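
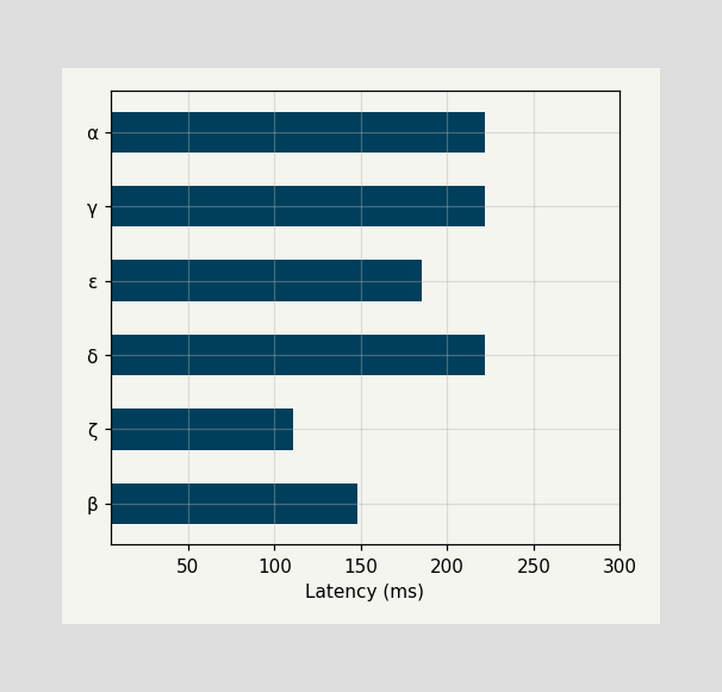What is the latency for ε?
Reading along the chart's x-axis, the ε bar reaches 185ms.

185ms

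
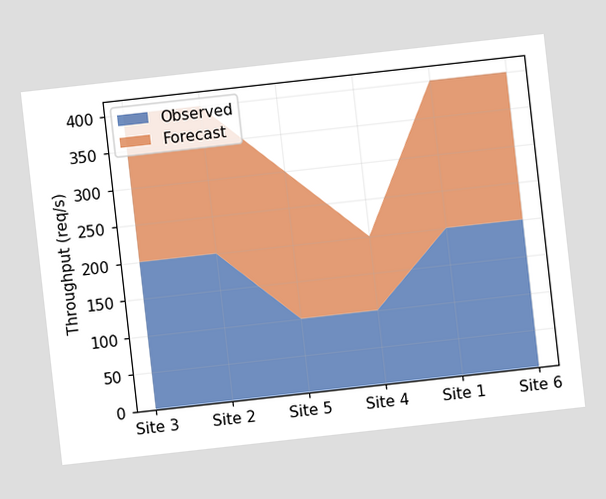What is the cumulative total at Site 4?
The chart is tilted about 6° counter-clockwise. The stacked total at Site 4 reaches 200req/s.

200req/s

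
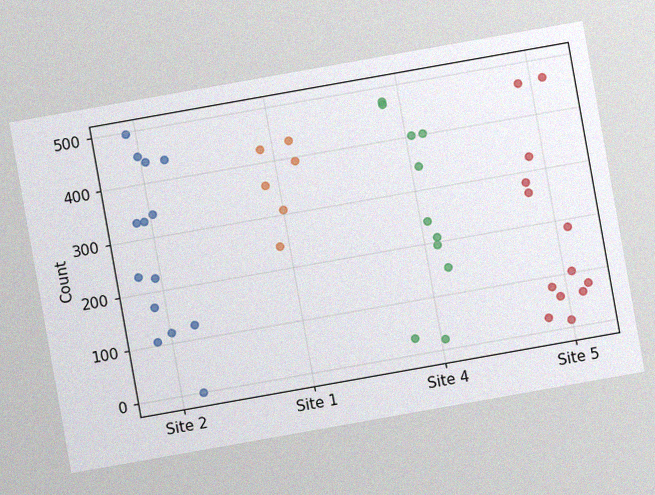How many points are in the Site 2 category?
The chart is tilted about 10° counter-clockwise, with some photo noise. Counting the markers in the Site 2 column gives 14.

14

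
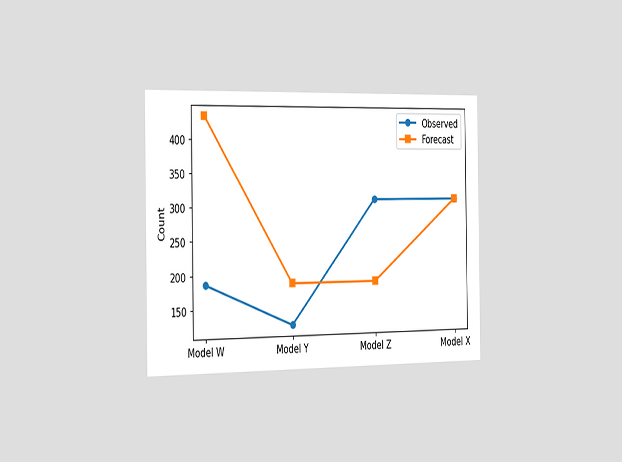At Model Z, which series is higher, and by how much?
The chart is viewed slightly from the left. At Model Z, Observed sits above the other line by 124.

Observed, by 124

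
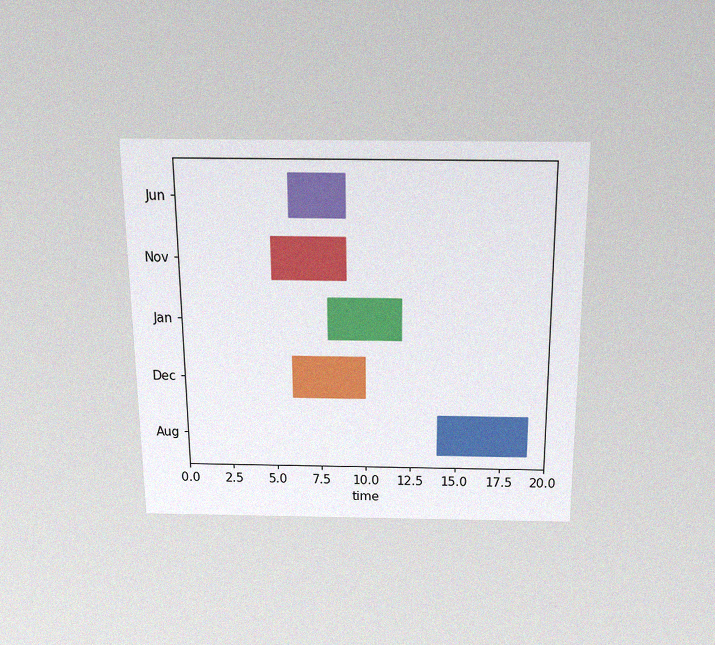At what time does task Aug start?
The chart is viewed slightly from above, with some photo noise. The Aug bar begins at t=14.

14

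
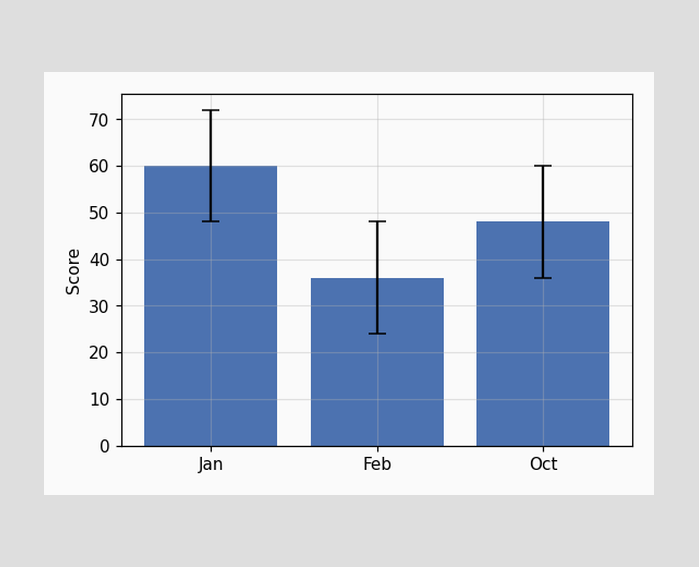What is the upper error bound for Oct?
60

The Oct bar's upper whisker reaches 60.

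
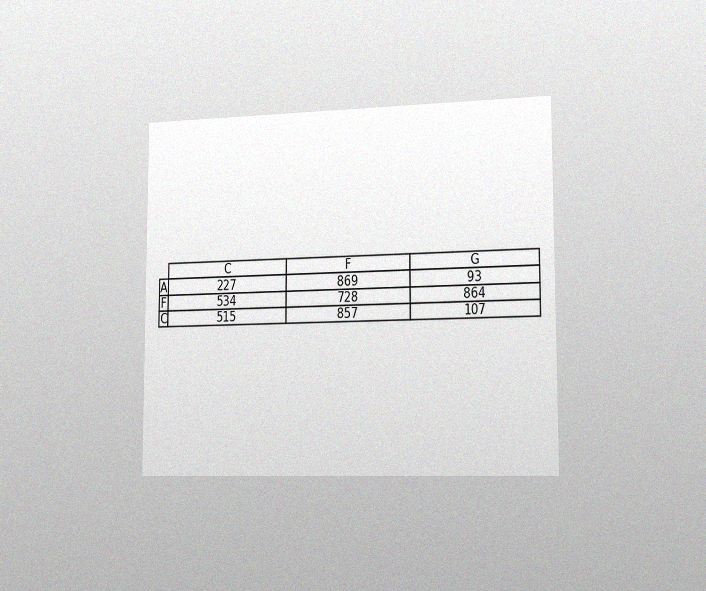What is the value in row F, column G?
864

The chart is viewed slightly from the right, with some photo noise. The (F, G) cell reads 864.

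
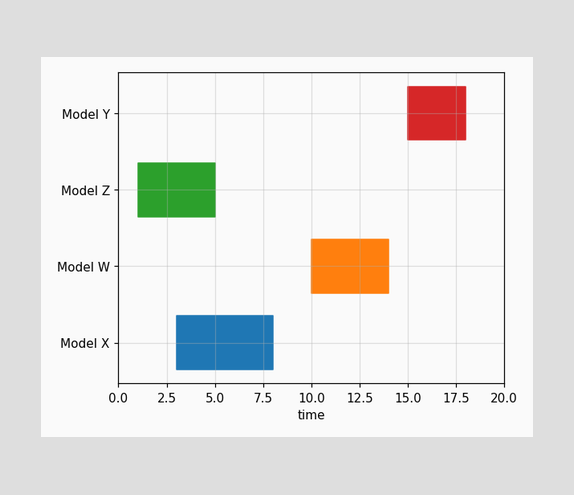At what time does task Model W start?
10

The Model W bar begins at t=10.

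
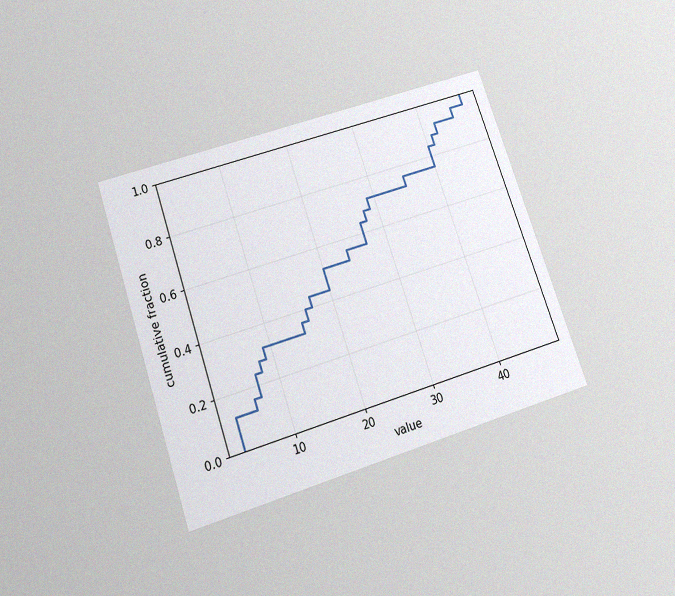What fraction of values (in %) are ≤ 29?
72%

The chart is tilted about 19° counter-clockwise and viewed slightly from below, with some photo noise. At x=29 the ECDF step is at 72%.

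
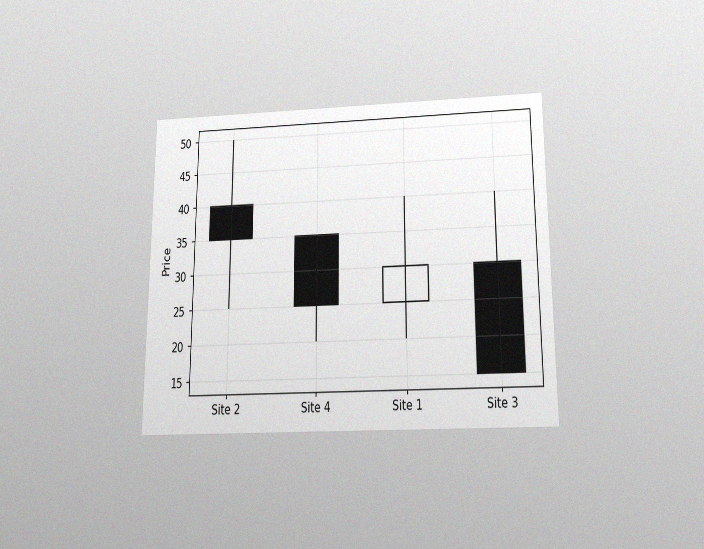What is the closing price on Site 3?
The chart is viewed slightly from below, with some photo noise. The Site 3 candle closes at 15.

15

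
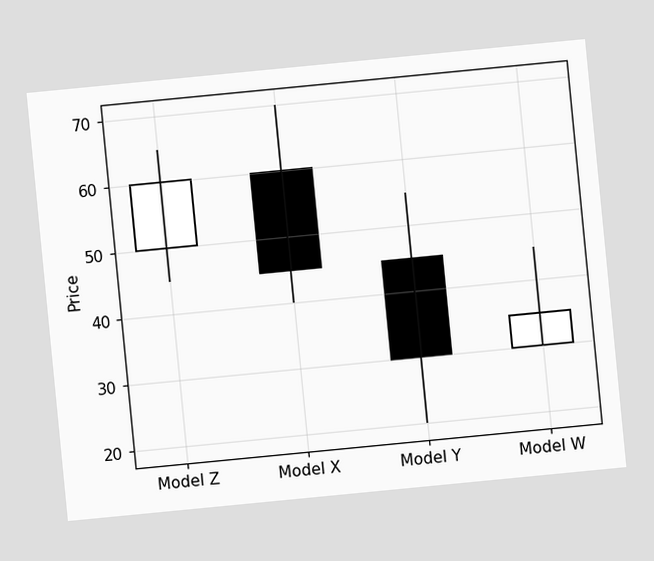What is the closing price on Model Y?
The chart is tilted about 6° counter-clockwise. The Model Y candle closes at 30.

30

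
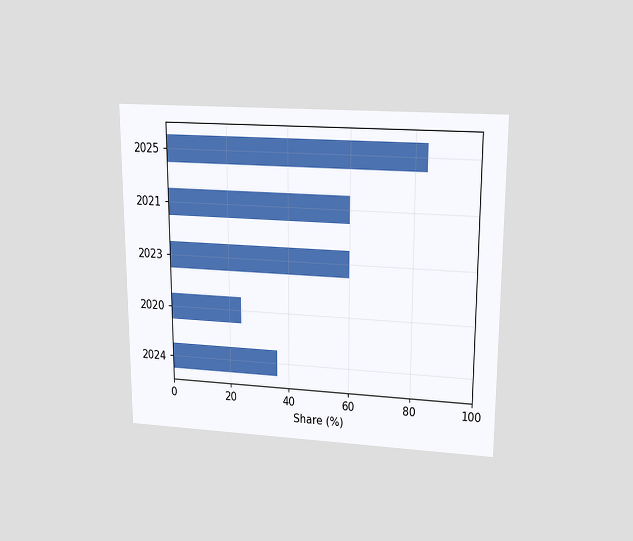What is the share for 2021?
The chart is viewed slightly from above. Reading along the chart's x-axis, the 2021 bar reaches 60%.

60%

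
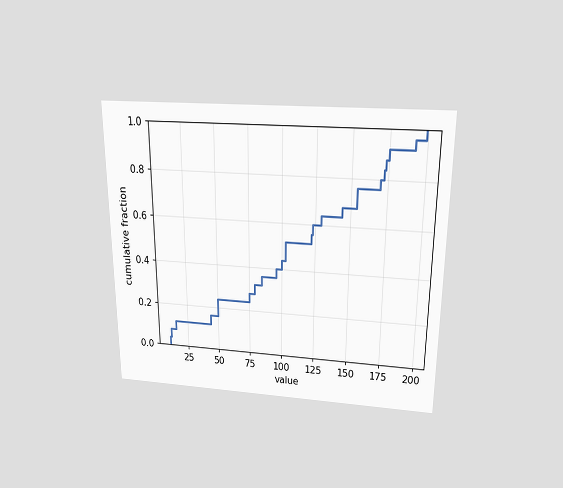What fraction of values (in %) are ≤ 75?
The chart is viewed slightly from above. At x=75 the ECDF step is at 28%.

28%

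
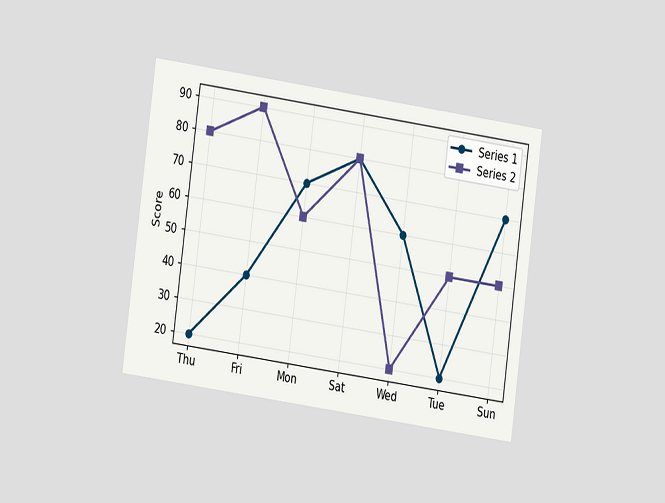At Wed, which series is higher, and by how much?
The chart is tilted about 8° clockwise and viewed at a slight angle. At Wed, Series 1 sits above the other line by 40.

Series 1, by 40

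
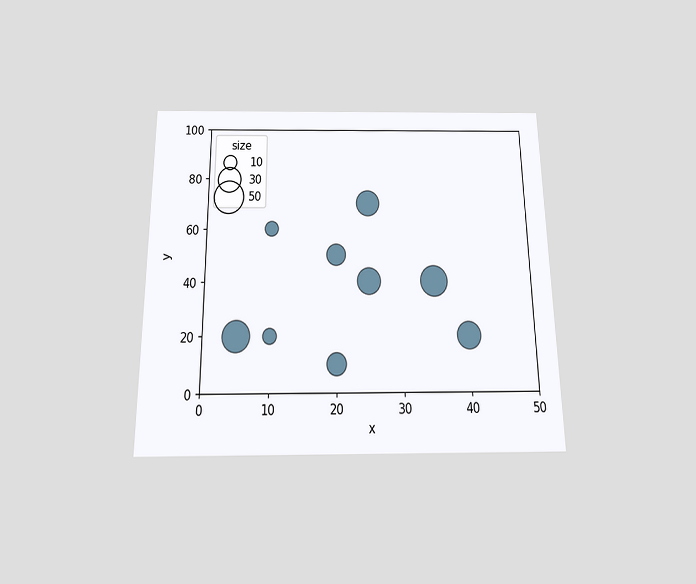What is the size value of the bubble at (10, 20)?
The chart is viewed slightly from below. Matching the bubble at (10, 20) against the size legend gives 10.

10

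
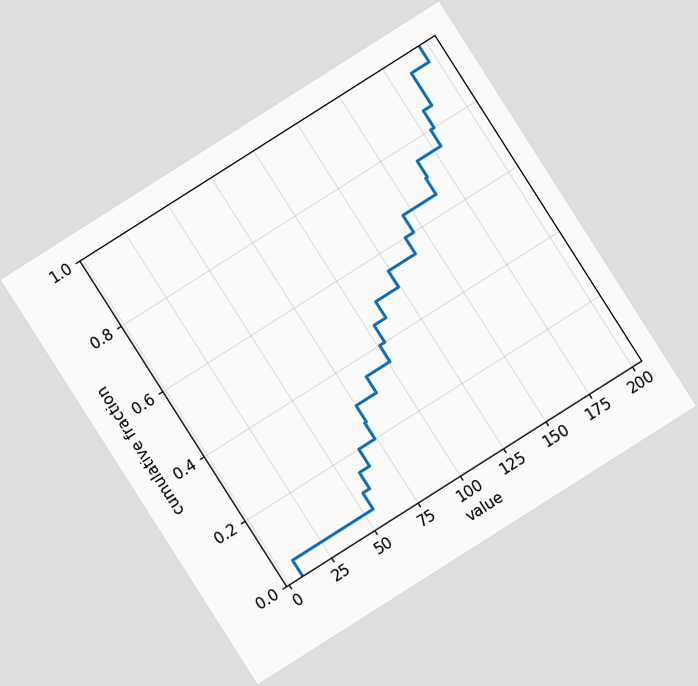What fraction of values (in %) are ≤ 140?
The chart is tilted about 32° counter-clockwise. At x=140 the ECDF step is at 60%.

60%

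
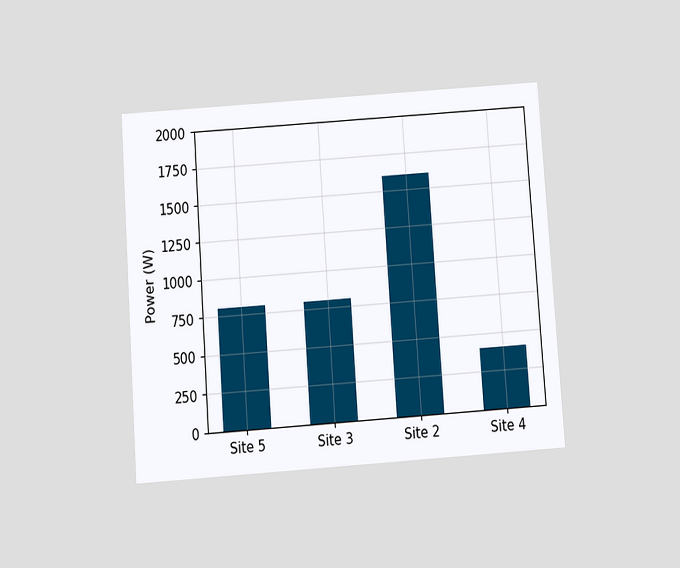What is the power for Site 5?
The chart is tilted about 4° counter-clockwise and viewed slightly from below. Reading along the chart's y-axis, the Site 5 bar reaches 800W.

800W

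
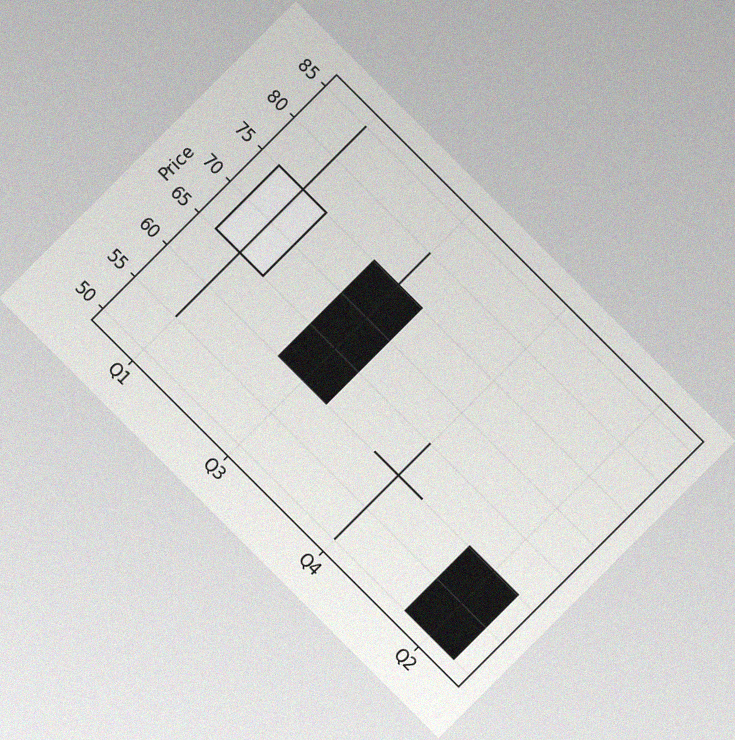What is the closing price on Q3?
60

The chart is tilted about 45° clockwise, with some photo noise. The Q3 candle closes at 60.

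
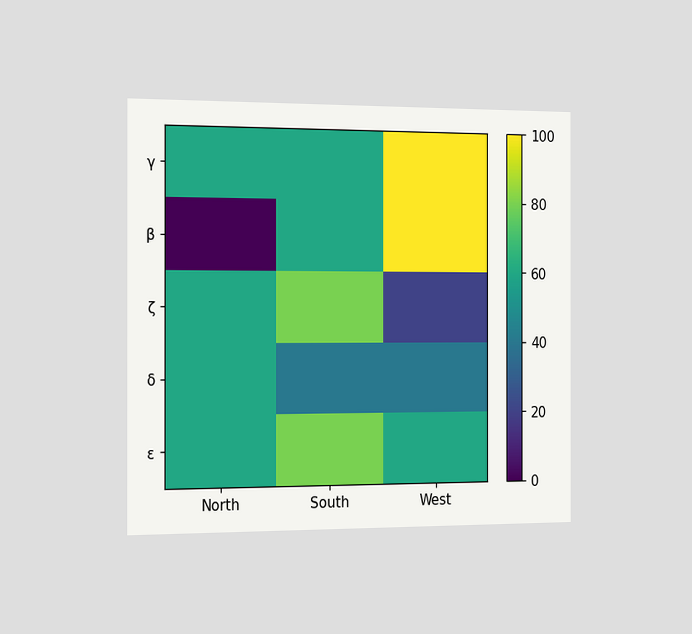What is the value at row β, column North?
The chart is viewed slightly from the left. Matching cell (β, North) against the colorbar gives 0.

0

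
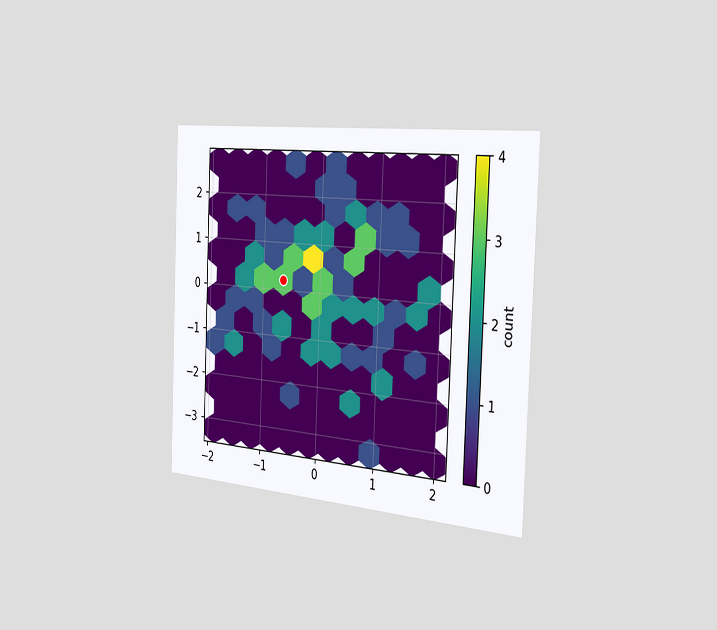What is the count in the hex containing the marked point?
3

The chart is tilted about 2° clockwise and viewed slightly from the right. The marked hex reads 3 on the colorbar.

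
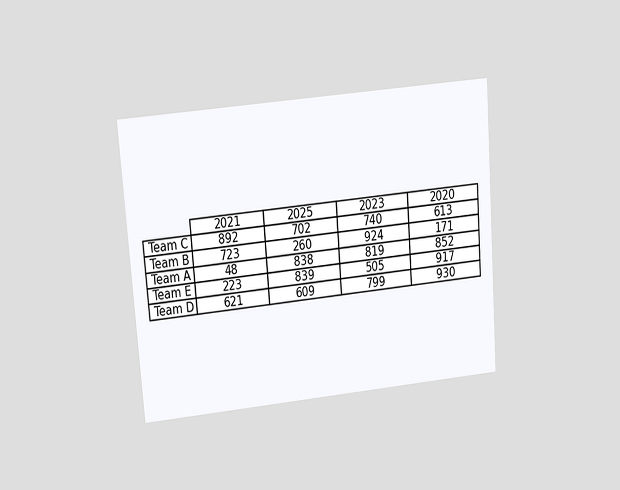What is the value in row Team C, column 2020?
The chart is tilted about 4° counter-clockwise and viewed slightly from above. The (Team C, 2020) cell reads 613.

613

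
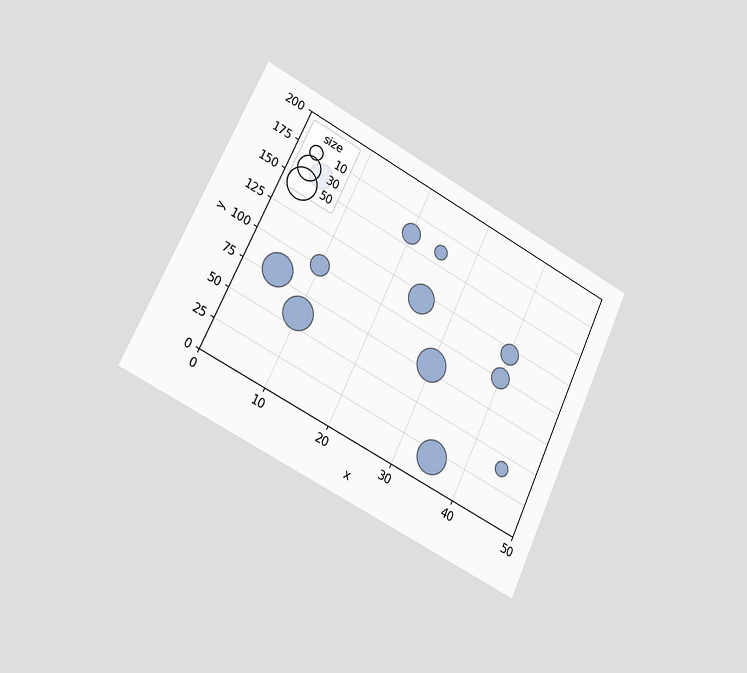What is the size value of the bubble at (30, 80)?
The chart is tilted about 25° clockwise and viewed slightly from the left. Matching the bubble at (30, 80) against the size legend gives 50.

50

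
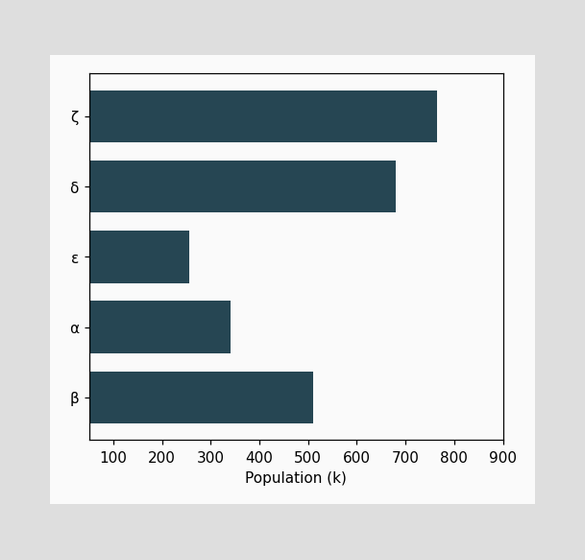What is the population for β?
Reading along the chart's x-axis, the β bar reaches 510k.

510k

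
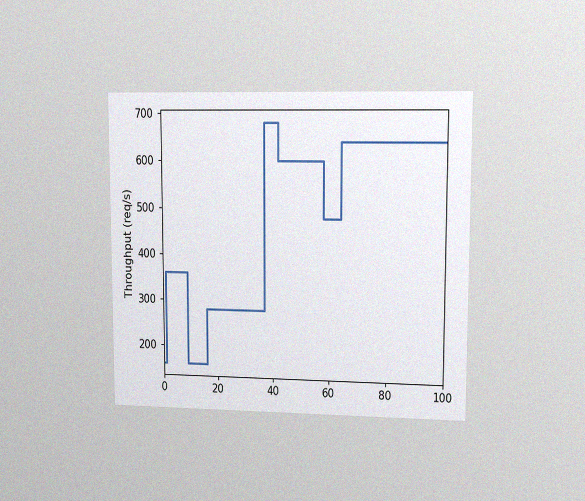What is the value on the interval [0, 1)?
The chart is viewed at a slight angle, with some photo noise. On [0, 1) the step sits at 160req/s.

160req/s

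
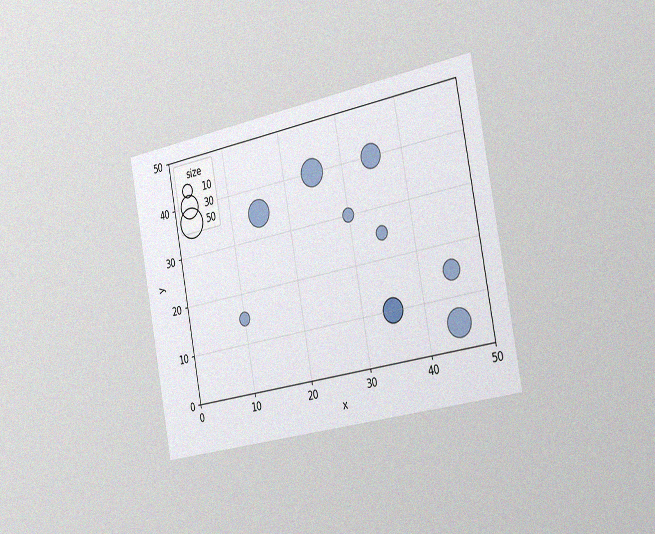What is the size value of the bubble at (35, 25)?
The chart is tilted about 11° counter-clockwise and viewed slightly from the right, with some photo noise. Matching the bubble at (35, 25) against the size legend gives 10.

10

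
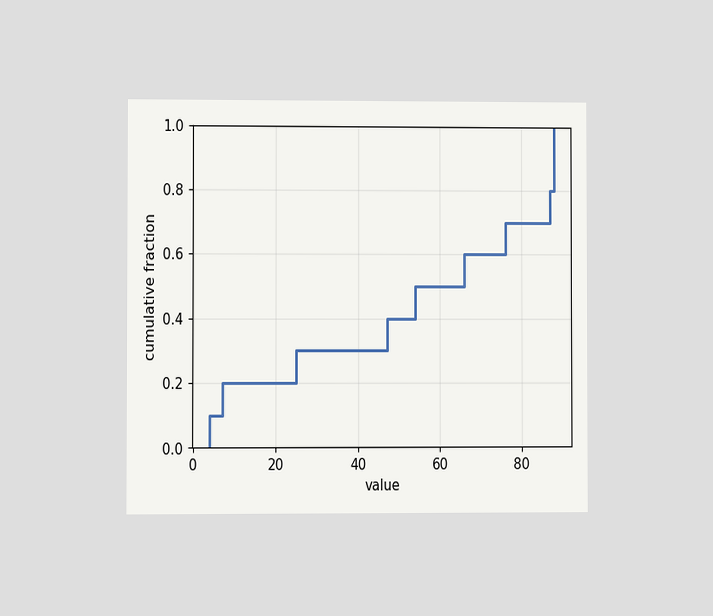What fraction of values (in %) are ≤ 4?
10%

The chart is viewed at a slight angle. At x=4 the ECDF step is at 10%.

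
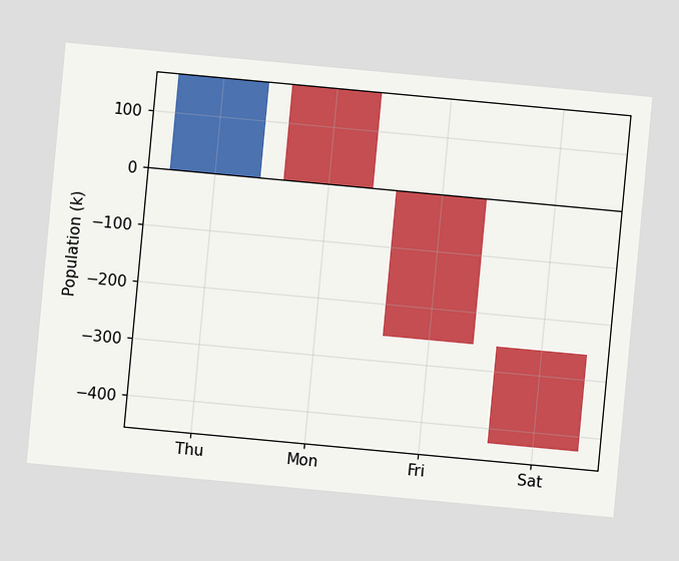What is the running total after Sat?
-425k

The chart is tilted about 5° clockwise. After Sat the running total reaches -425k.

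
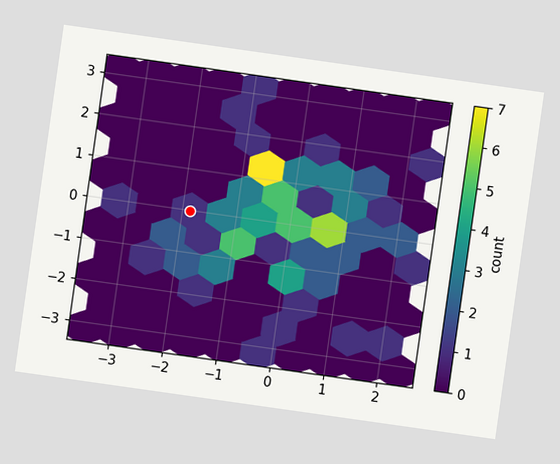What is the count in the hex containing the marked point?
1

The chart is tilted about 8° clockwise. The marked hex reads 1 on the colorbar.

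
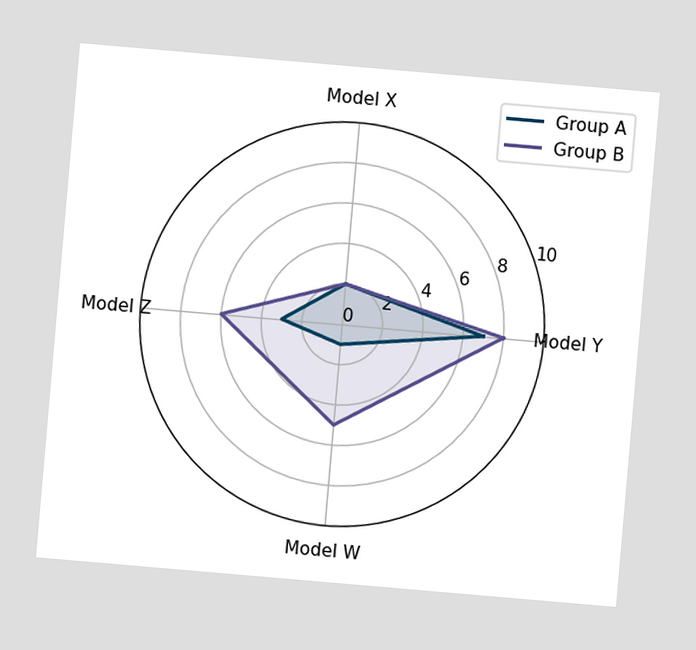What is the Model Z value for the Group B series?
The chart is tilted about 5° clockwise. On the Model Z axis, Group B reaches 6.

6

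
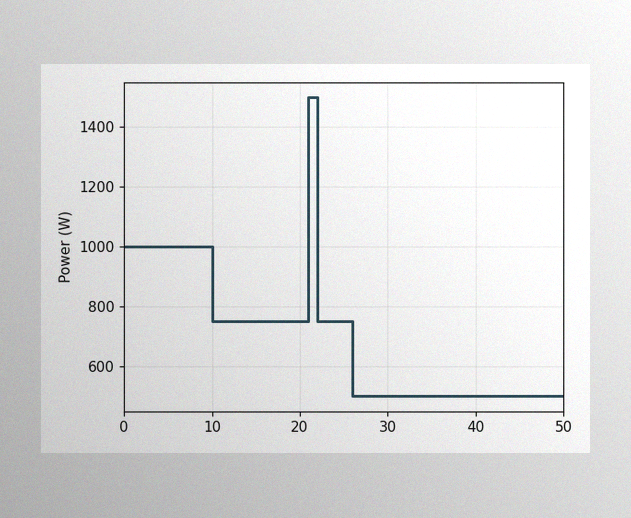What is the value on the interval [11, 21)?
750W

The image has some photo noise and uneven lighting. On [11, 21) the step sits at 750W.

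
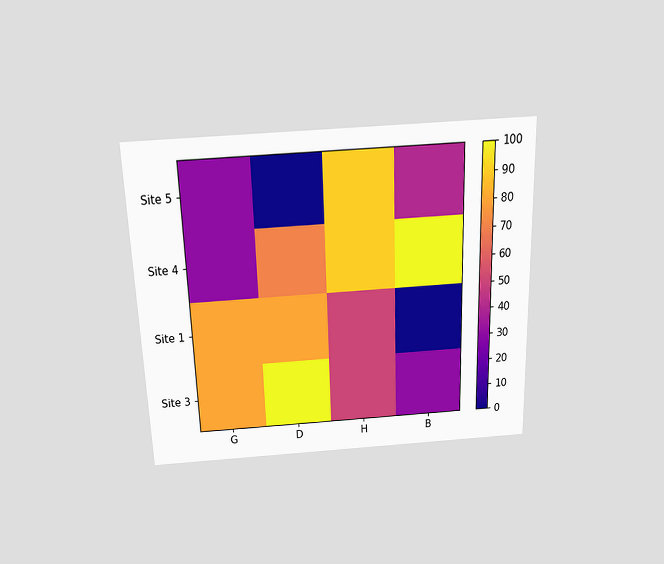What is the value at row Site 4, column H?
The chart is viewed slightly from above. Matching cell (Site 4, H) against the colorbar gives 90.

90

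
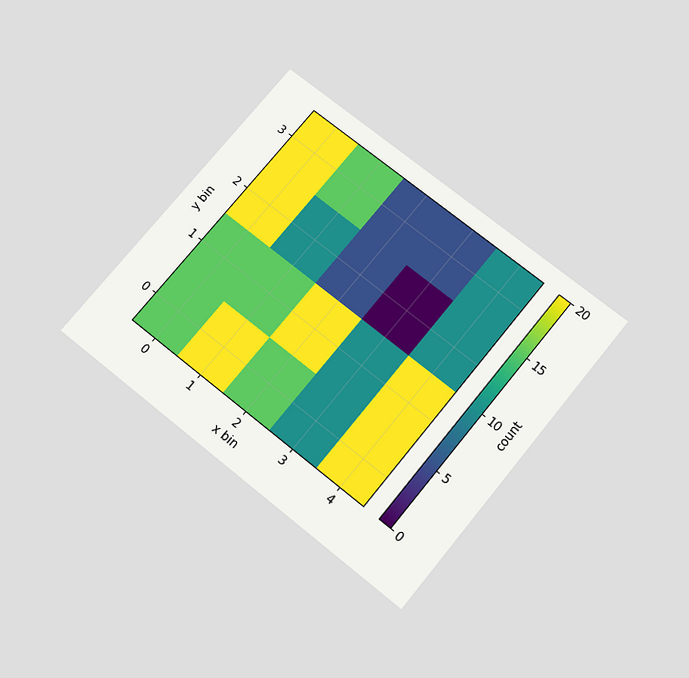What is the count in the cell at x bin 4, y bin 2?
10

The chart is tilted about 39° clockwise and viewed slightly from below. Matching the cell (4, 2) against the colorbar gives 10.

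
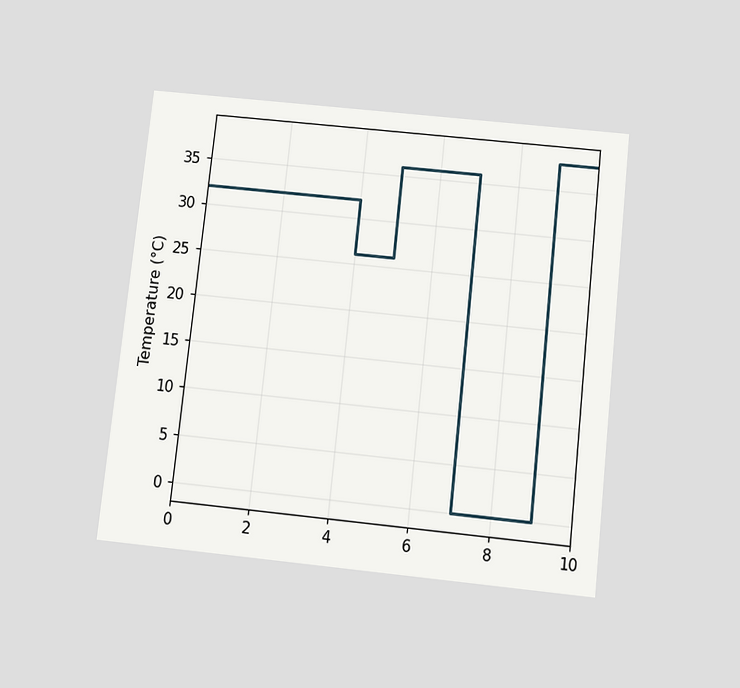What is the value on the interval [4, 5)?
26°C

The chart is tilted about 6° clockwise and viewed slightly from below. On [4, 5) the step sits at 26°C.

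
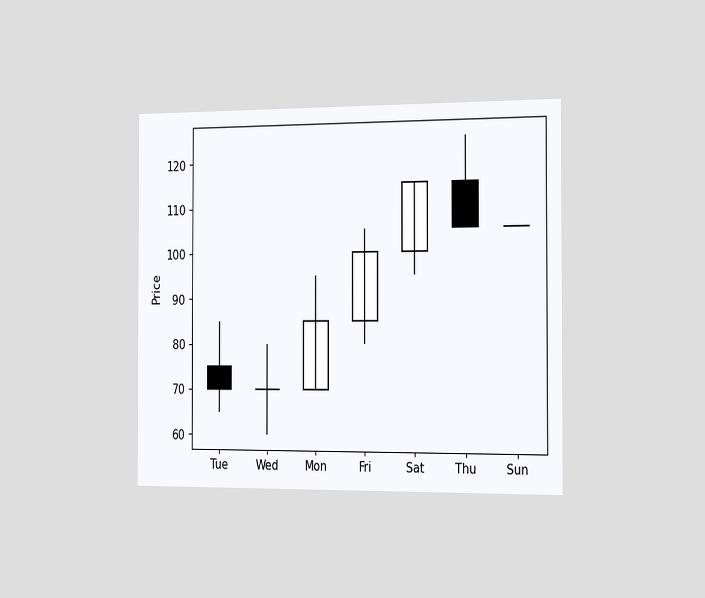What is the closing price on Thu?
The chart is viewed slightly from the right. The Thu candle closes at 105.

105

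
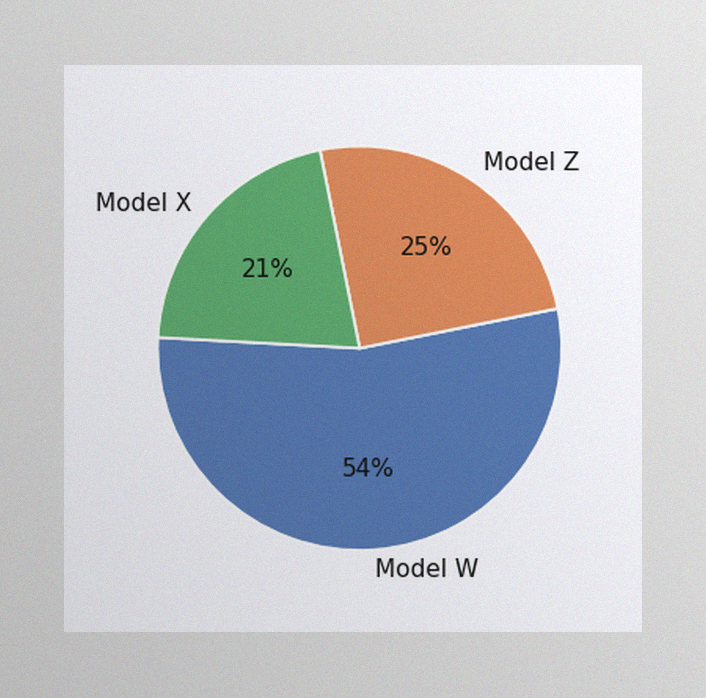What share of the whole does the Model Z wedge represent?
25%

The image has some photo noise and uneven lighting. The Model Z slice takes up 25% of the pie.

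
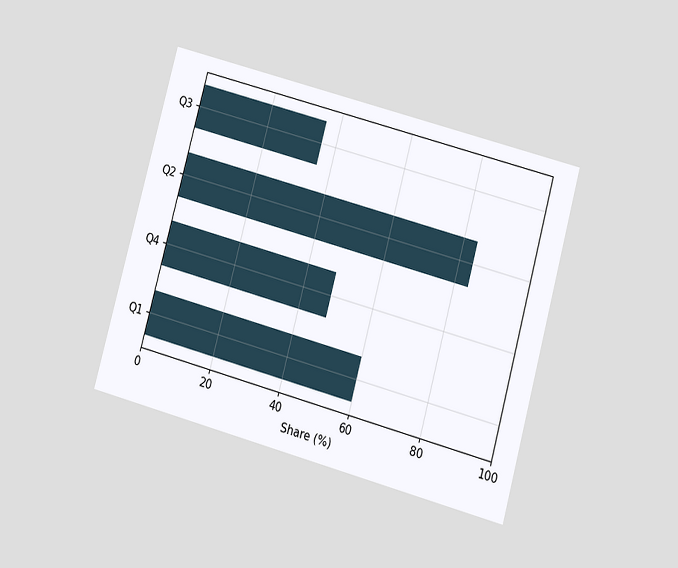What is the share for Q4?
48%

The chart is tilted about 15° clockwise and viewed at a slight angle. Reading along the chart's x-axis, the Q4 bar reaches 48%.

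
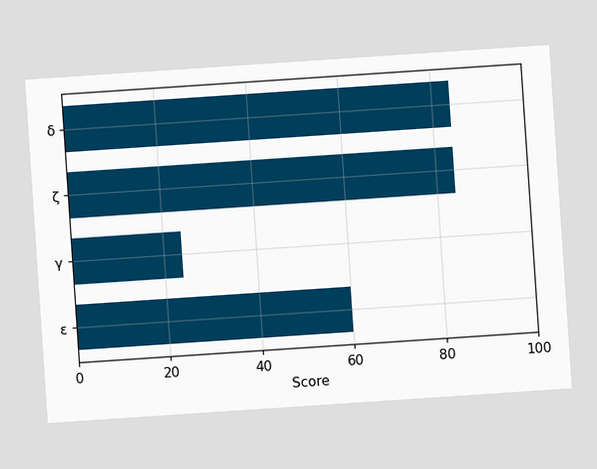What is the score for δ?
84

The chart is tilted about 4° counter-clockwise. Reading along the chart's x-axis, the δ bar reaches 84.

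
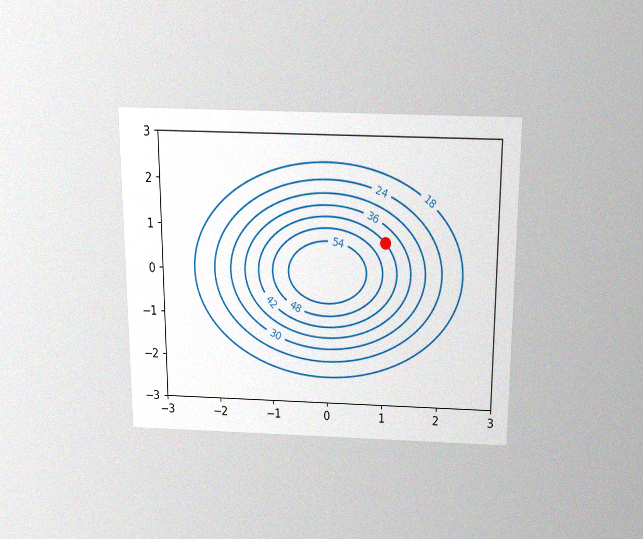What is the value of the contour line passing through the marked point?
The chart is viewed slightly from above, with some photo noise. The marked point sits on the contour labelled 42.

42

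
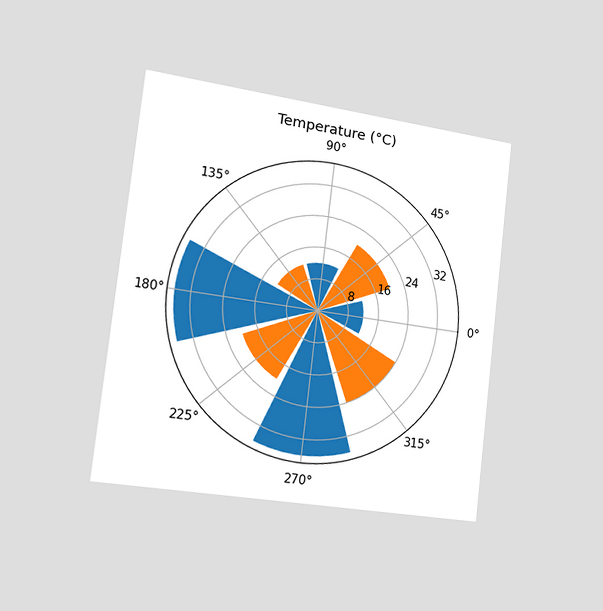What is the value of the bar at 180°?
36°C

The chart is tilted about 7° clockwise and viewed slightly from the left. The bar at 180° reaches 36°C on the radial axis.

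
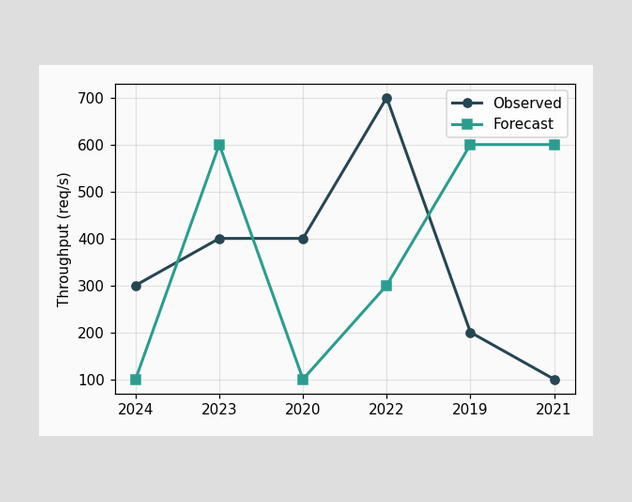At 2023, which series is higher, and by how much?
Forecast, by 200req/s

At 2023, Forecast sits above the other line by 200req/s.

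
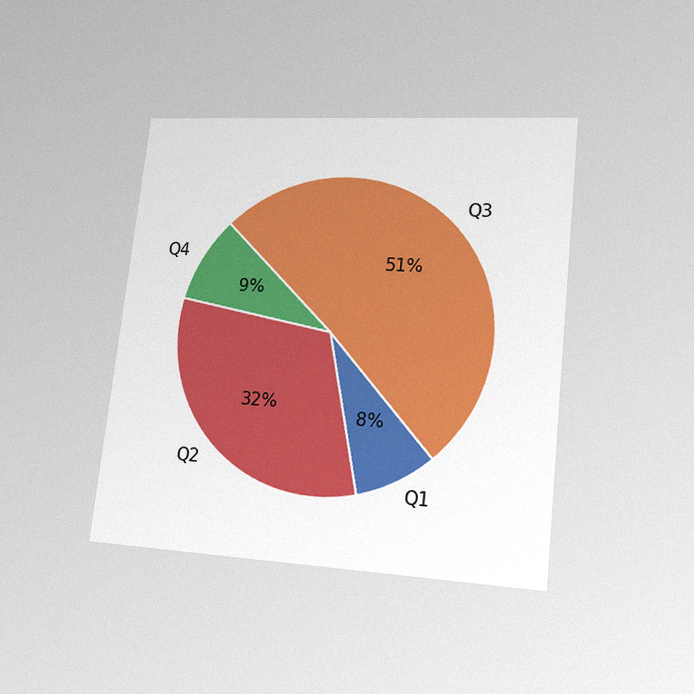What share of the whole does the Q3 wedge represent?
51%

The chart is tilted about 6° clockwise and viewed at a slight angle, with some photo noise. The Q3 slice takes up 51% of the pie.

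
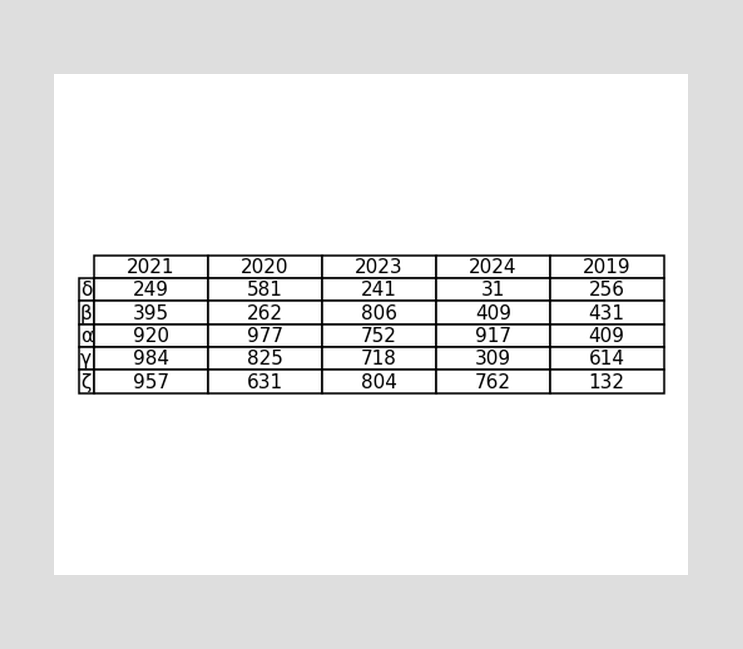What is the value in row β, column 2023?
The (β, 2023) cell reads 806.

806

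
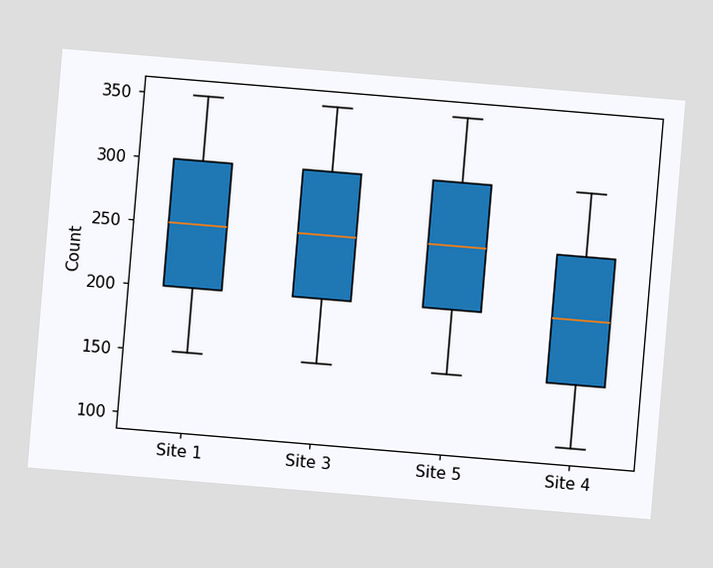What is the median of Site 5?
250

The chart is tilted about 5° clockwise. The median line in the Site 5 box sits at 250.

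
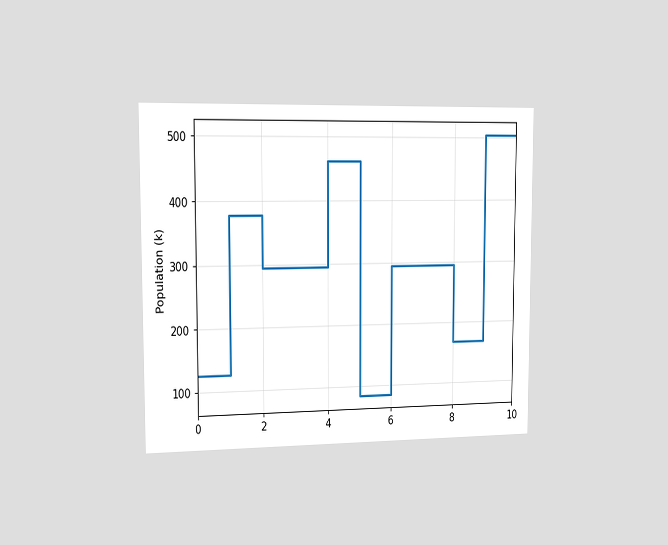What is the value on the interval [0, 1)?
126k

The chart is viewed slightly from the left. On [0, 1) the step sits at 126k.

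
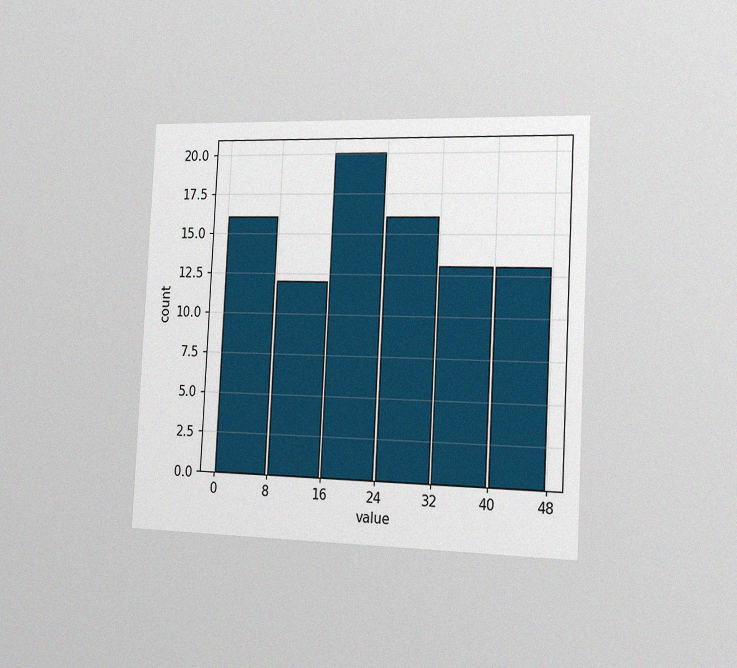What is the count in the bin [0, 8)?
16

The chart is tilted about 3° clockwise and viewed slightly from the right, with some photo noise. The [0, 8) bin has height 16.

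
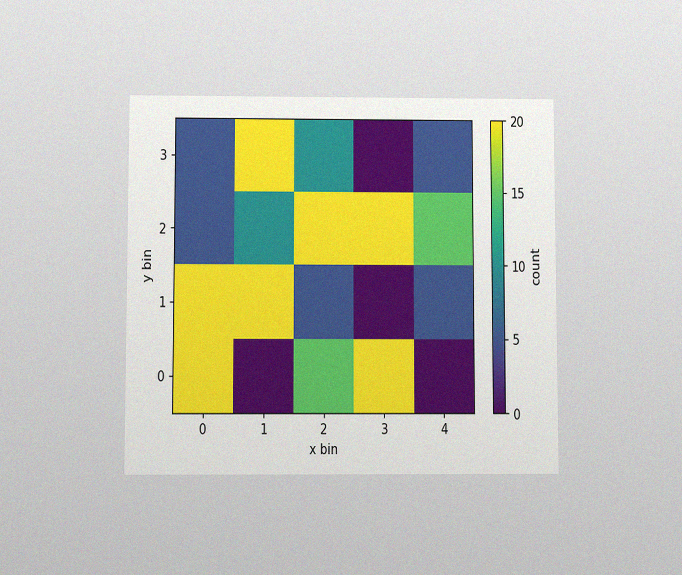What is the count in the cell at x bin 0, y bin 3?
5

The chart is viewed slightly from below, with some photo noise. Matching the cell (0, 3) against the colorbar gives 5.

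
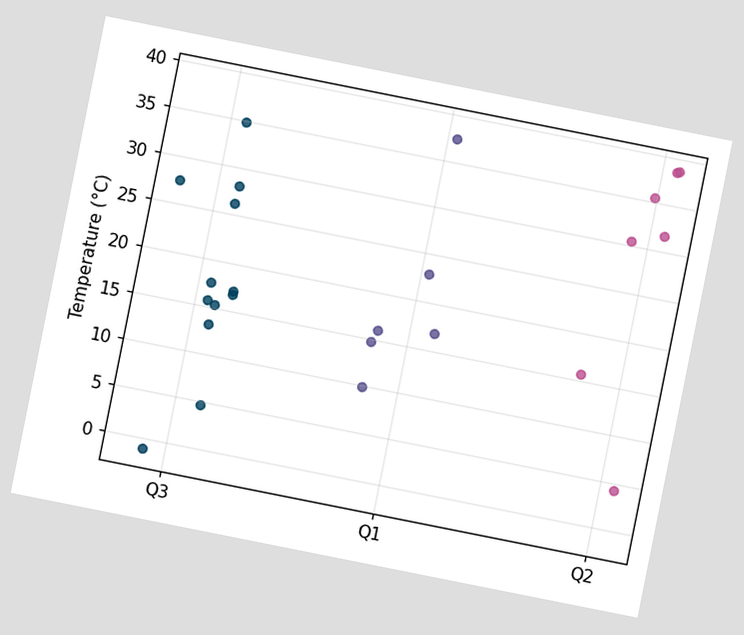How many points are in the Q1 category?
6

The chart is tilted about 11° clockwise. Counting the markers in the Q1 column gives 6.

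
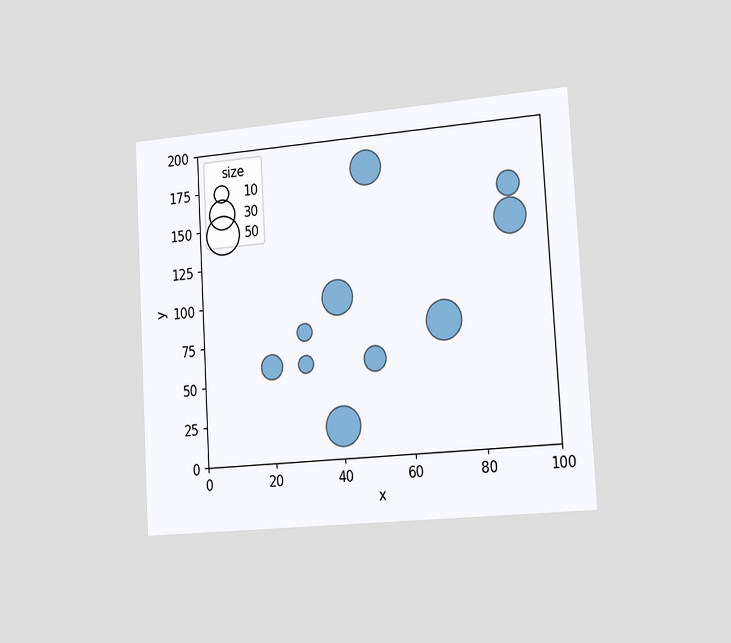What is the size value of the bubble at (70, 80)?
50

The chart is tilted about 3° counter-clockwise and viewed slightly from the right. Matching the bubble at (70, 80) against the size legend gives 50.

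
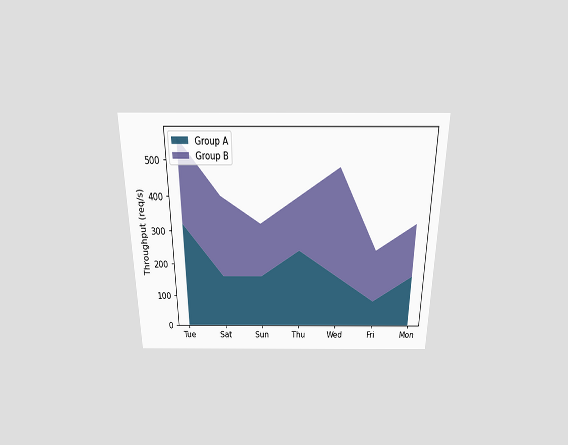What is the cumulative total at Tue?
The chart is viewed slightly from above. The stacked total at Tue reaches 560req/s.

560req/s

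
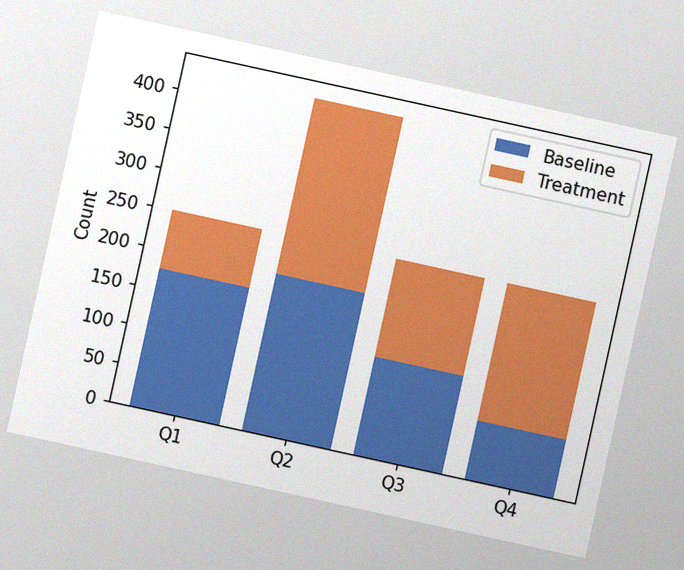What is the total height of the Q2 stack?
The chart is tilted about 12° clockwise, with some photo noise. The Q2 stack's top reaches 425 on the y-axis.

425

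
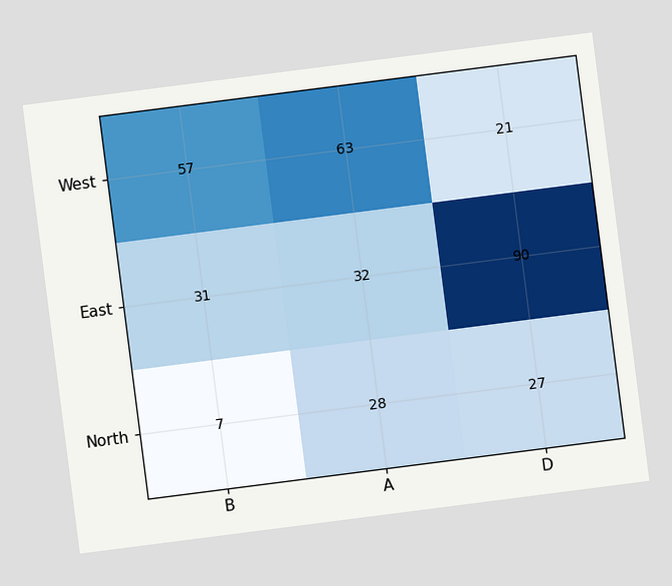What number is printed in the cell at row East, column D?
90

The chart is tilted about 7° counter-clockwise. The (East, D) cell reads 90.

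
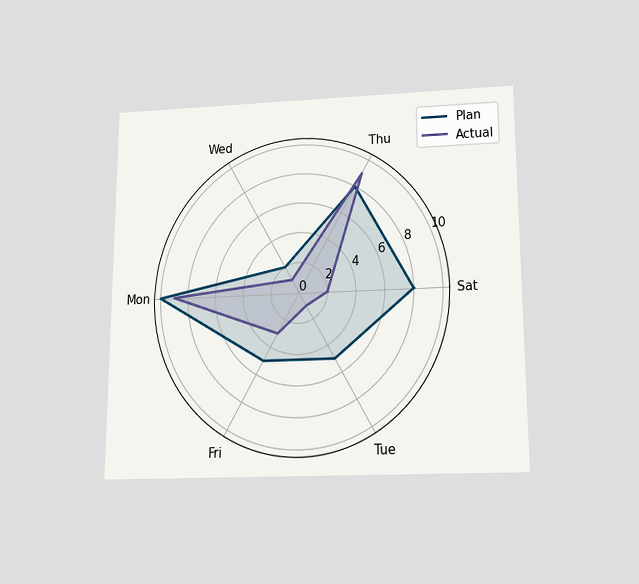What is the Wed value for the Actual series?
The chart is viewed slightly from below. On the Wed axis, Actual reaches 1.

1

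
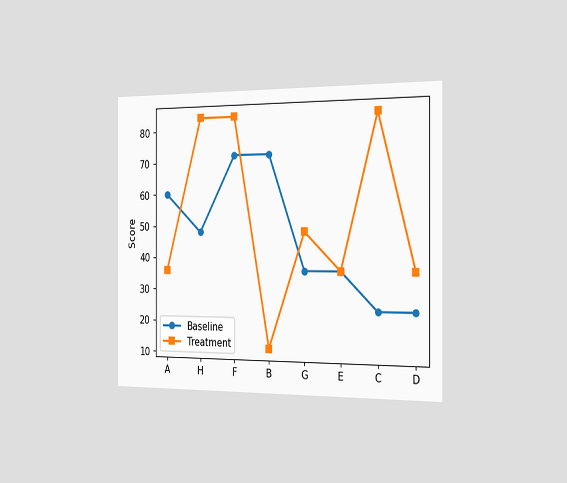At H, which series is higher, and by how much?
The chart is viewed slightly from the right. At H, Treatment sits above the other line by 36.

Treatment, by 36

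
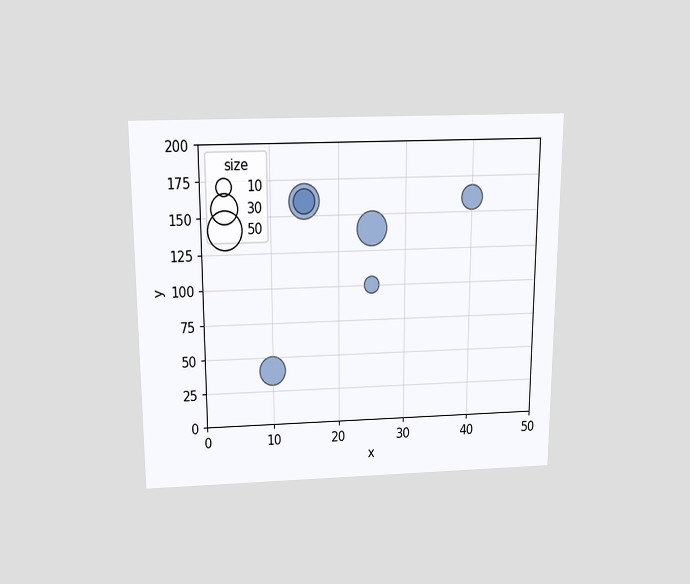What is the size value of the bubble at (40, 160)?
The chart is viewed slightly from above. Matching the bubble at (40, 160) against the size legend gives 20.

20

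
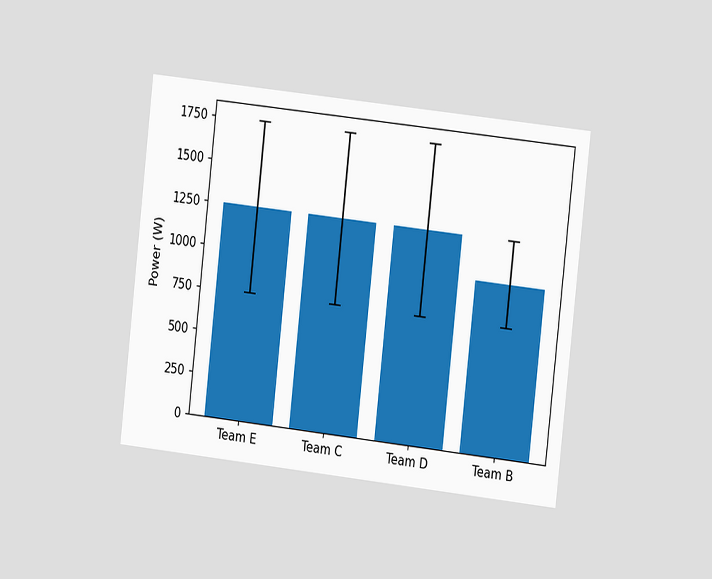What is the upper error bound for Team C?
The chart is tilted about 6° clockwise and viewed at a slight angle. The Team C bar's upper whisker reaches 1750W.

1750W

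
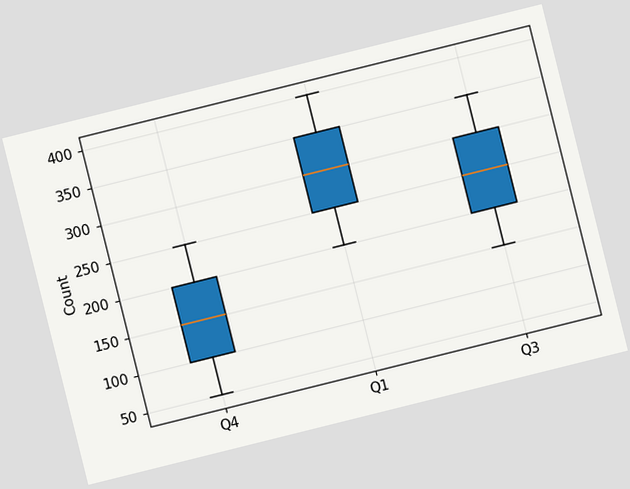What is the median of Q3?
250

The chart is tilted about 14° counter-clockwise. The median line in the Q3 box sits at 250.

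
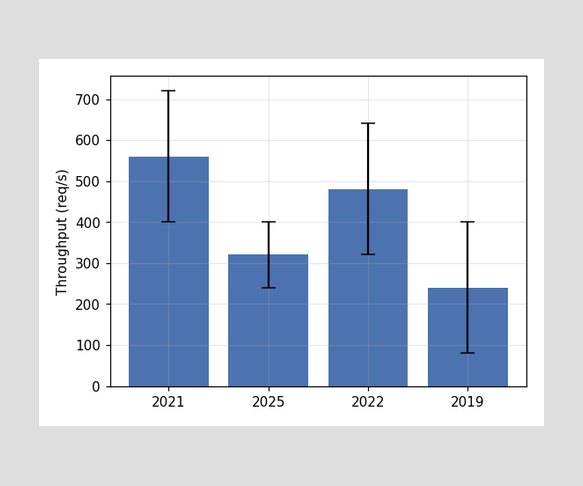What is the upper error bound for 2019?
The 2019 bar's upper whisker reaches 400req/s.

400req/s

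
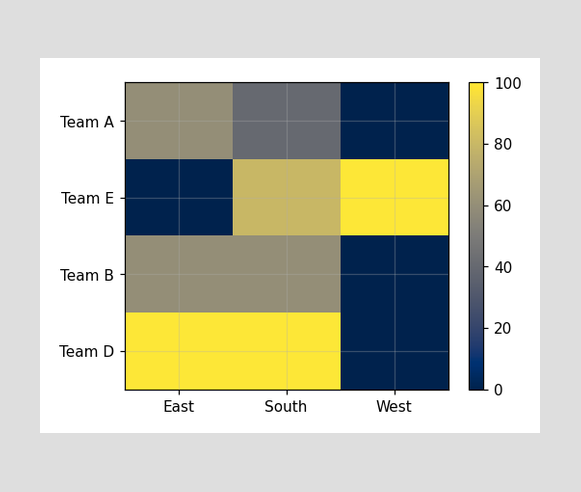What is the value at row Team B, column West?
Matching cell (Team B, West) against the colorbar gives 0.

0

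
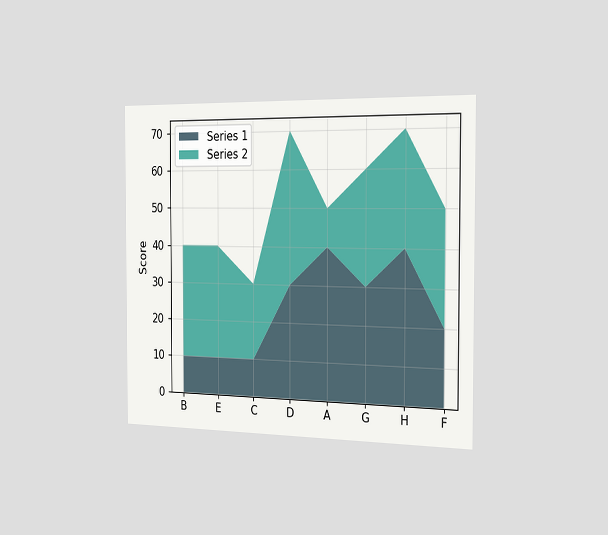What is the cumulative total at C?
30

The chart is viewed slightly from the right. The stacked total at C reaches 30.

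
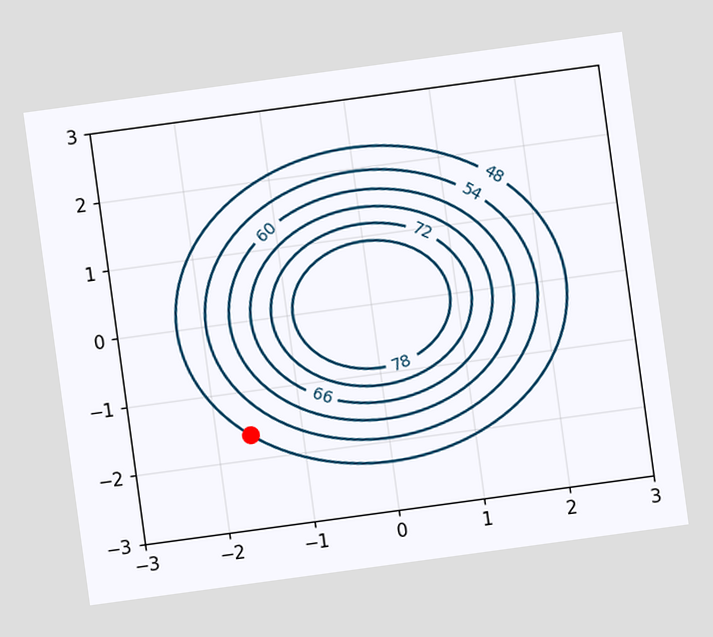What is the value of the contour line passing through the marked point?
48

The chart is tilted about 8° counter-clockwise. The marked point sits on the contour labelled 48.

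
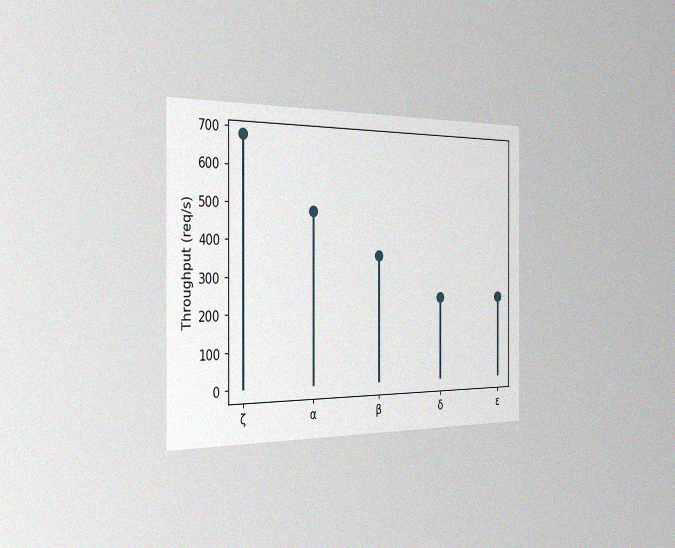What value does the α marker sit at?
The chart is viewed slightly from the left, with some photo noise. The α marker sits at 480req/s.

480req/s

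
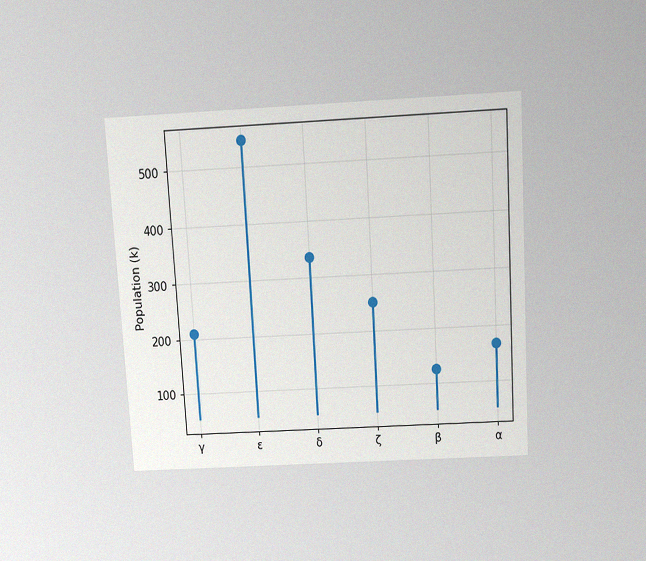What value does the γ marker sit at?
The chart is tilted about 3° counter-clockwise and viewed slightly from above, with some photo noise. The γ marker sits at 210k.

210k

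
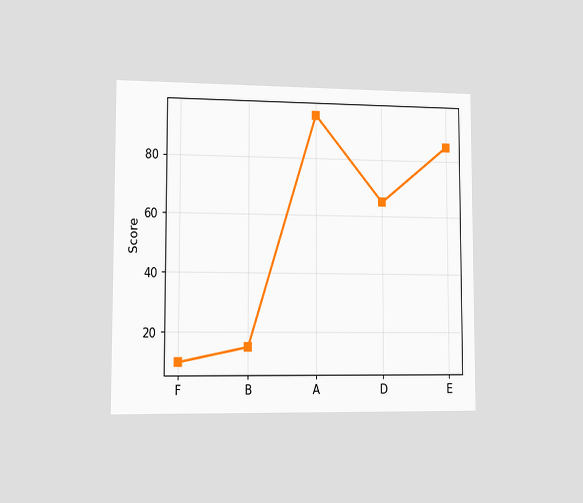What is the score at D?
The chart is viewed slightly from the left. At D, the line is at 65.

65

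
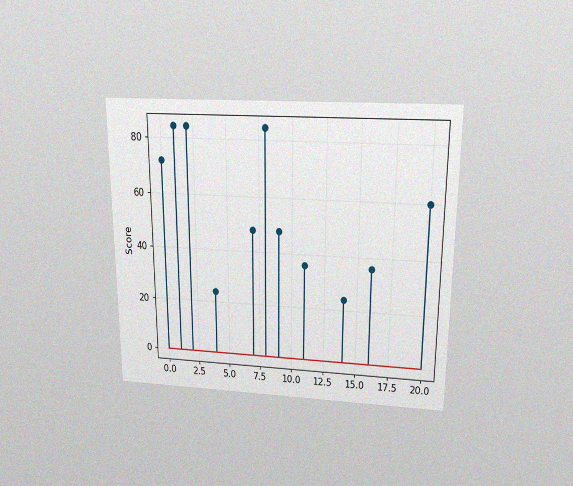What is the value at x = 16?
36

The chart is viewed slightly from above, with some photo noise. The stem at x=16 reaches 36.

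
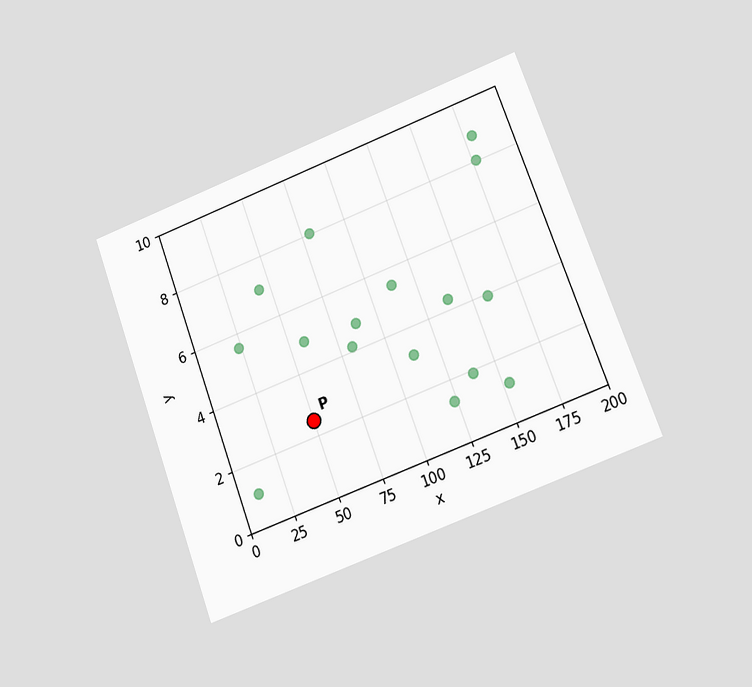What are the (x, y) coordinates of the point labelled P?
(50, 2.5)

The chart is tilted about 20° counter-clockwise and viewed at a slight angle. Following the gridlines from P to each axis, P sits at (50, 2.5).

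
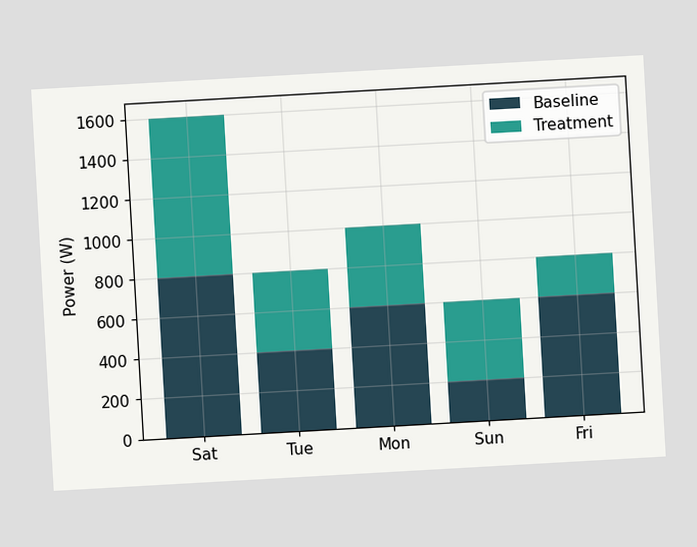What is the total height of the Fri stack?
800W

The chart is tilted about 3° counter-clockwise. The Fri stack's top reaches 800W on the y-axis.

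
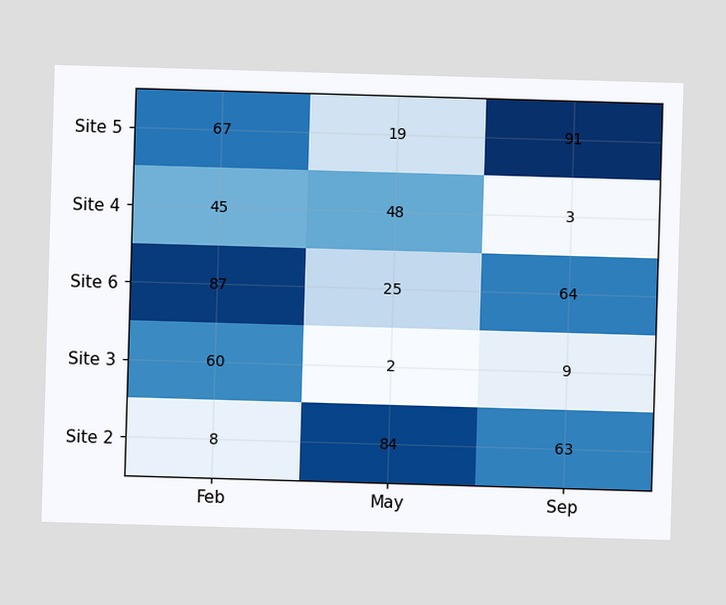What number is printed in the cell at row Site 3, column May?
The (Site 3, May) cell reads 2.

2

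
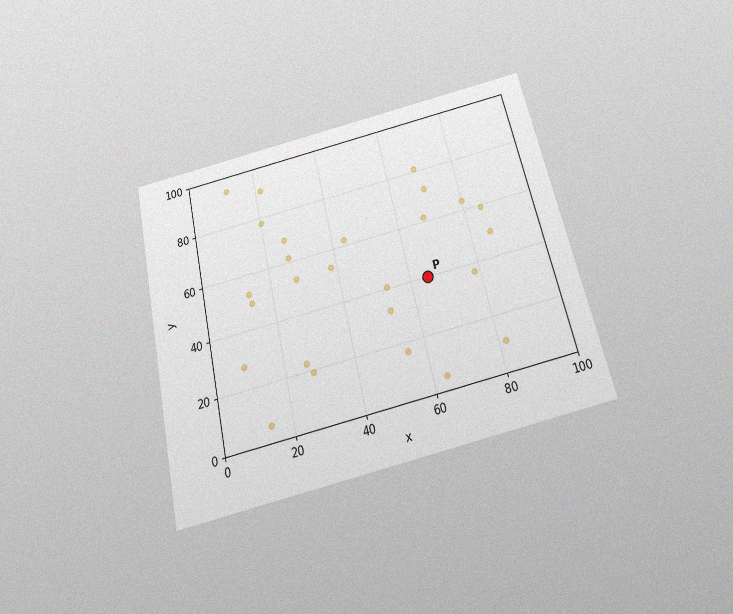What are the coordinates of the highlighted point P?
(65, 40)

The chart is tilted about 13° counter-clockwise and viewed slightly from below, with some photo noise. Following the gridlines from P to each axis, P sits at (65, 40).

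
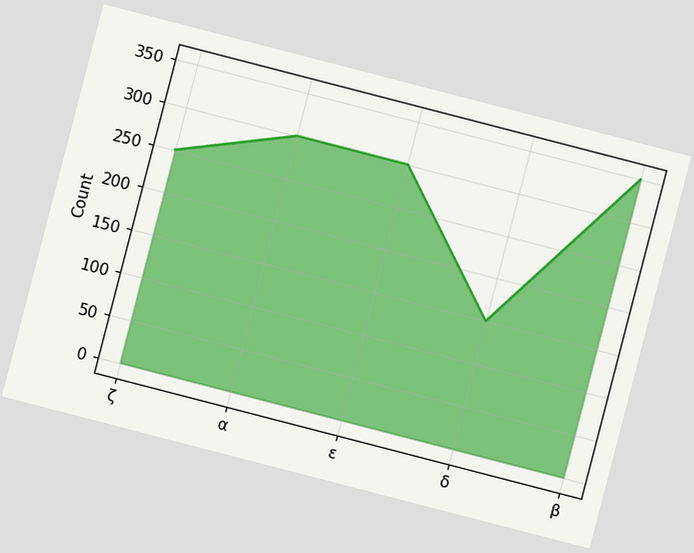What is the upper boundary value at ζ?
The chart is tilted about 15° clockwise. At ζ the upper boundary is at 250.

250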